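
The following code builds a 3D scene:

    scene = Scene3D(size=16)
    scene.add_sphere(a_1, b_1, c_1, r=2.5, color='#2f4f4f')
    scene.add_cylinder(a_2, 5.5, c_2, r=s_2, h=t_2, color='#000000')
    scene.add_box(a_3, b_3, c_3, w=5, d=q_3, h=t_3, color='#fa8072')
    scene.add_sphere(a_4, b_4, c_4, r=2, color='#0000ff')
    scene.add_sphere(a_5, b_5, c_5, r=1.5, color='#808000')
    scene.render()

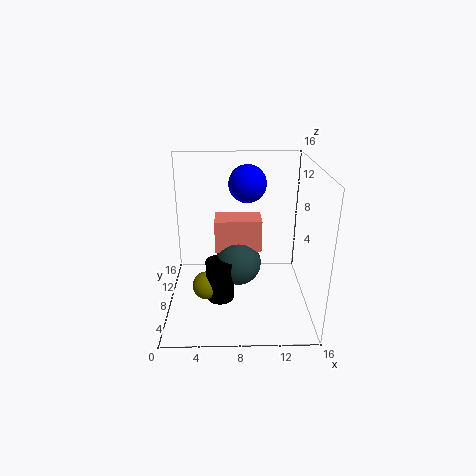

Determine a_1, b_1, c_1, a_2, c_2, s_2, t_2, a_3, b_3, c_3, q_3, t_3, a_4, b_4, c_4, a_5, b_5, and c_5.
a_1 = 8; b_1 = 7; c_1 = 5.5; a_2 = 6; c_2 = 2; s_2 = 1.5; t_2 = 4.5; a_3 = 5.5; b_3 = 6.5; c_3 = 7; q_3 = 3; t_3 = 3.5; a_4 = 9; b_4 = 8.5; c_4 = 14; a_5 = 4.5; b_5 = 5.5; c_5 = 3.5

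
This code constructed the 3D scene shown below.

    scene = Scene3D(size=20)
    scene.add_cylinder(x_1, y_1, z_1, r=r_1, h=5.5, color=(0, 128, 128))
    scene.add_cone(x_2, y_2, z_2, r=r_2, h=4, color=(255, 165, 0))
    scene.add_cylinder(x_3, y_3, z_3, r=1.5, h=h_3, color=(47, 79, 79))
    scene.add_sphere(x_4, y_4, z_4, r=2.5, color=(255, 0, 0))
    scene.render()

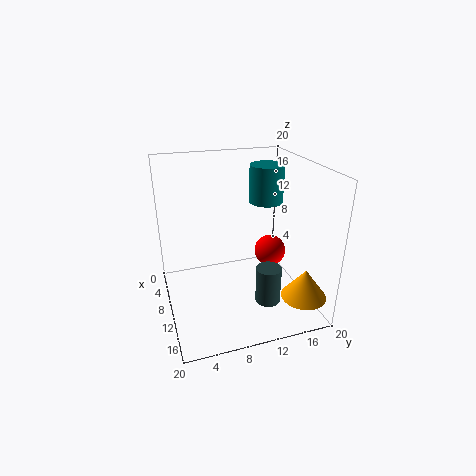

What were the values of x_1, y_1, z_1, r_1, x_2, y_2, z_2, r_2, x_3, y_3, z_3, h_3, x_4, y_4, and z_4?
x_1 = 6.5
y_1 = 15.5
z_1 = 13.5
r_1 = 2.5
x_2 = 17
y_2 = 17
z_2 = 3.5
r_2 = 3
x_3 = 18.5
y_3 = 11
z_3 = 5.5
h_3 = 4.5
x_4 = 5.5
y_4 = 17
z_4 = 4.5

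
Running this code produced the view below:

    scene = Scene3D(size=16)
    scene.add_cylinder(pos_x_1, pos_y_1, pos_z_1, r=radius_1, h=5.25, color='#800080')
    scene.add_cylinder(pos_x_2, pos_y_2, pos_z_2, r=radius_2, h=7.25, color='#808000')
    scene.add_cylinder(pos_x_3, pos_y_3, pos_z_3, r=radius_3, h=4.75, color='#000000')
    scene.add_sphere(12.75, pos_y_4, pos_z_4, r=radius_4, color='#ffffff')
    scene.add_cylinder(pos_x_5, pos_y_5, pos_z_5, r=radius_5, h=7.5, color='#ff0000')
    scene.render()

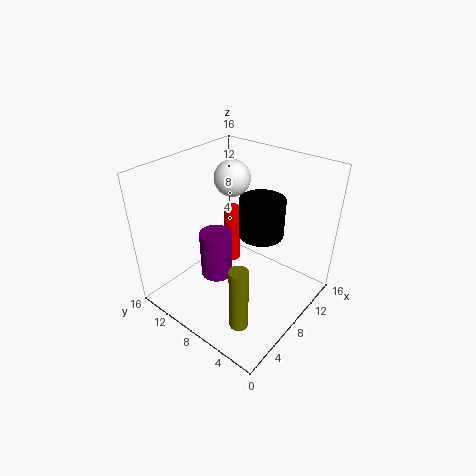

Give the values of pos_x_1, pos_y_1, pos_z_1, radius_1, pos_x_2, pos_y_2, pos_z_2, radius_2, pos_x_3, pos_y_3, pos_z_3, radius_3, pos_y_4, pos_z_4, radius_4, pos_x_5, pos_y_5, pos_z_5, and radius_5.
pos_x_1 = 5.75
pos_y_1 = 9.25
pos_z_1 = 4
radius_1 = 1.75
pos_x_2 = 3.5
pos_y_2 = 4.25
pos_z_2 = 0.75
radius_2 = 1
pos_x_3 = 12.5
pos_y_3 = 8
pos_z_3 = 6.25
radius_3 = 2.75
pos_y_4 = 12.75
pos_z_4 = 12.25
radius_4 = 2.25
pos_x_5 = 11.75
pos_y_5 = 12
pos_z_5 = 1.5
radius_5 = 1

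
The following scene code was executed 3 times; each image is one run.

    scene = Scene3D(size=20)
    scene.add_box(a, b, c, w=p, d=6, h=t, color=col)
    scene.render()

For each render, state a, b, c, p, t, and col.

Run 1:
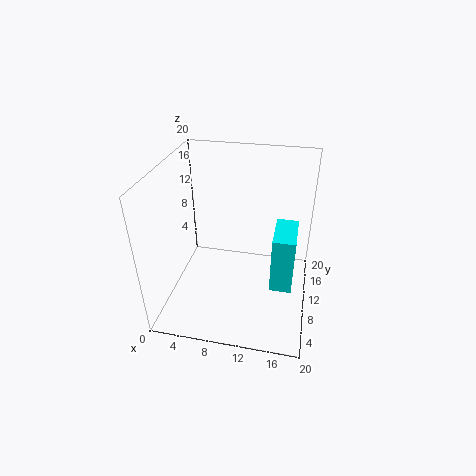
a = 15, b = 7, c = 4, p = 3, t = 8, col = 'cyan'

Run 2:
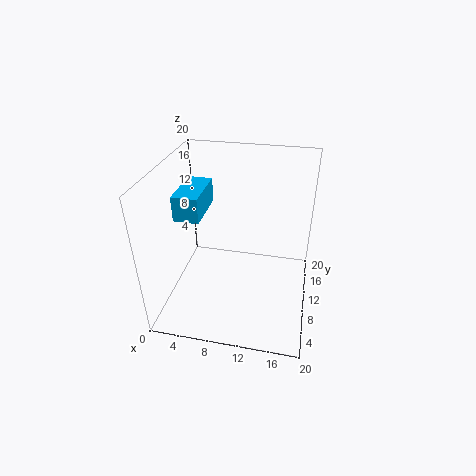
a = 4, b = 3, c = 16, p = 3, t = 3, col = 'deepskyblue'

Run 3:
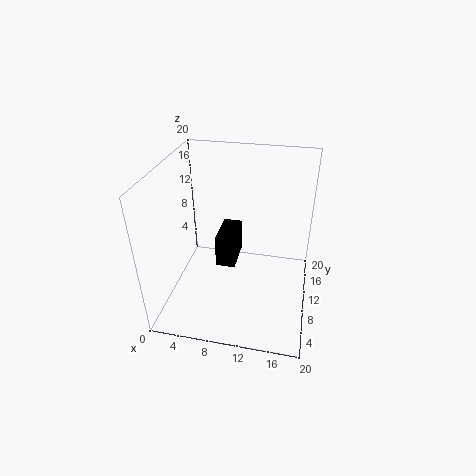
a = 6, b = 12, c = 3, p = 3, t = 5, col = 'black'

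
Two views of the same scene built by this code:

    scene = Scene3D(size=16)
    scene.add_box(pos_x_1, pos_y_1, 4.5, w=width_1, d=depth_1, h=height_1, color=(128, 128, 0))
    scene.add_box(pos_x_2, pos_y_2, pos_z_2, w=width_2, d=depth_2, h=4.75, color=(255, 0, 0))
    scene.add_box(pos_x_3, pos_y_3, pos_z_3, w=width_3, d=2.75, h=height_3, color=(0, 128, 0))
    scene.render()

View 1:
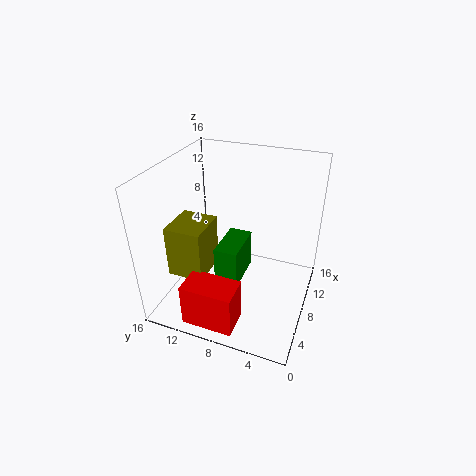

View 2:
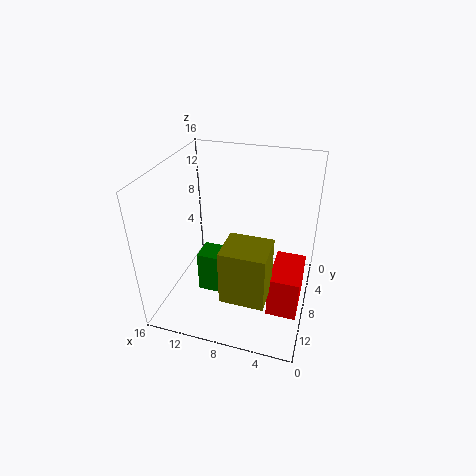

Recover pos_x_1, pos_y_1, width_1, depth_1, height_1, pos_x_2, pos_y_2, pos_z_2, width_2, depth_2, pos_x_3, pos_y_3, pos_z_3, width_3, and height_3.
pos_x_1 = 3.5; pos_y_1 = 10.5; width_1 = 4.5; depth_1 = 4; height_1 = 5.75; pos_x_2 = 0.5; pos_y_2 = 6; pos_z_2 = 1; width_2 = 3.25; depth_2 = 5.5; pos_x_3 = 6.75; pos_y_3 = 7.75; pos_z_3 = 1.75; width_3 = 5.25; height_3 = 4.75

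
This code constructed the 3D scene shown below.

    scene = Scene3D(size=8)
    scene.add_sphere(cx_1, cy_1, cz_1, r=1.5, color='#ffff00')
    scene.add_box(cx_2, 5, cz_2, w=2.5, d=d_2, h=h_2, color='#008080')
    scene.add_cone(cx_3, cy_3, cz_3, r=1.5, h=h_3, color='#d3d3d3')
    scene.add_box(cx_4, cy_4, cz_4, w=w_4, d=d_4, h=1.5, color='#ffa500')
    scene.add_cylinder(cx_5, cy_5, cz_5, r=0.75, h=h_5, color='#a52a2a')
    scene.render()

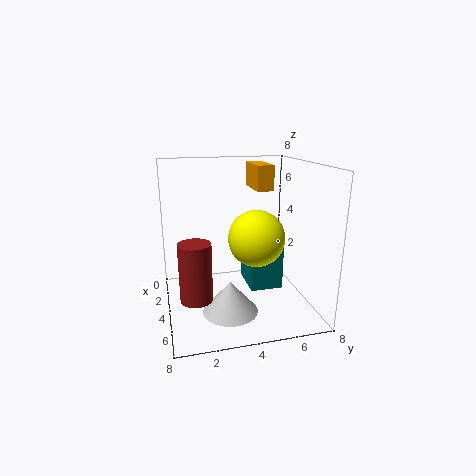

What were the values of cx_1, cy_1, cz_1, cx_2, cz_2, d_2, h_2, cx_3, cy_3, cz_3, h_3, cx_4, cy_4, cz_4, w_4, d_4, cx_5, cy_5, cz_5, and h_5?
cx_1 = 5, cy_1 = 4.75, cz_1 = 4.25, cx_2 = 1, cz_2 = 0.25, d_2 = 2, h_2 = 3, cx_3 = 5.25, cy_3 = 3.25, cz_3 = 0.25, h_3 = 1.75, cx_4 = 0.25, cy_4 = 5.5, cz_4 = 6.25, w_4 = 2.5, d_4 = 1, cx_5 = 7, cy_5 = 1.25, cz_5 = 2.25, h_5 = 2.75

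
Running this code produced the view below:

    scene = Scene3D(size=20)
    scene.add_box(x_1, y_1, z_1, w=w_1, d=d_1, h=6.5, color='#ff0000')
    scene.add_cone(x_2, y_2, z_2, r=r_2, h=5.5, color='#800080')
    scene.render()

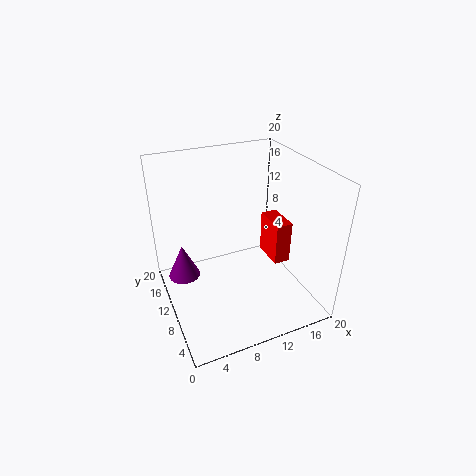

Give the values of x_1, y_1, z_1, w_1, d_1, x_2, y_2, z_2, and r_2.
x_1 = 16; y_1 = 9.5; z_1 = 4; w_1 = 2.5; d_1 = 5; x_2 = 3.5; y_2 = 17; z_2 = 0.5; r_2 = 2.5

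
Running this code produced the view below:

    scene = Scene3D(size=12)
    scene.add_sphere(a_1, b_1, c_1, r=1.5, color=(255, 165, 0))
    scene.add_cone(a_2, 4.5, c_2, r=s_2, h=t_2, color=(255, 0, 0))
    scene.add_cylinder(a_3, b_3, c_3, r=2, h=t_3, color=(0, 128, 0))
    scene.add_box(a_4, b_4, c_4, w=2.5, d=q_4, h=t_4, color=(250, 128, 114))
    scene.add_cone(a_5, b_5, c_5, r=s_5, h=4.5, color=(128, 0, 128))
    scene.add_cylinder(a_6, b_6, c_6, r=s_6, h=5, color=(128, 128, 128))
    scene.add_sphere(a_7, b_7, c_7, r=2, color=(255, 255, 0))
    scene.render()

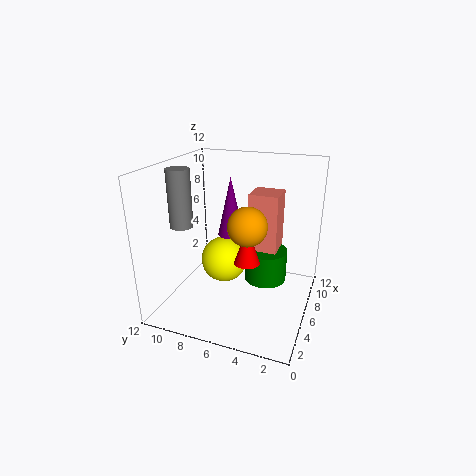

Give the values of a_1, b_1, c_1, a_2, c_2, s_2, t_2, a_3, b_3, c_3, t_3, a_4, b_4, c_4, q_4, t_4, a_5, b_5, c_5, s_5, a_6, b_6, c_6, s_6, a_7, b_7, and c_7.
a_1 = 4
b_1 = 4.5
c_1 = 8
a_2 = 4
c_2 = 5
s_2 = 1
t_2 = 3
a_3 = 9.5
b_3 = 4.5
c_3 = 0.5
t_3 = 3
a_4 = 7
b_4 = 3
c_4 = 4.5
q_4 = 2.5
t_4 = 5
a_5 = 4.5
b_5 = 6
c_5 = 7
s_5 = 1
a_6 = 5.5
b_6 = 11
c_6 = 6.5
s_6 = 1
a_7 = 6.5
b_7 = 7.5
c_7 = 3.5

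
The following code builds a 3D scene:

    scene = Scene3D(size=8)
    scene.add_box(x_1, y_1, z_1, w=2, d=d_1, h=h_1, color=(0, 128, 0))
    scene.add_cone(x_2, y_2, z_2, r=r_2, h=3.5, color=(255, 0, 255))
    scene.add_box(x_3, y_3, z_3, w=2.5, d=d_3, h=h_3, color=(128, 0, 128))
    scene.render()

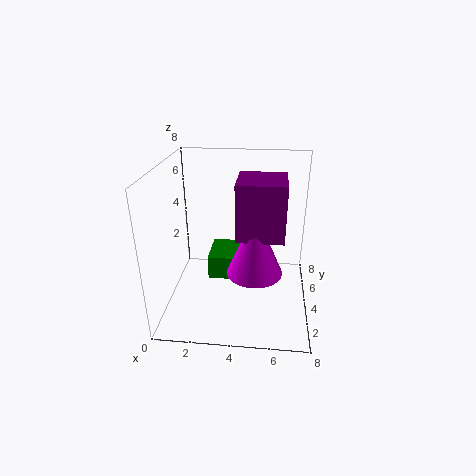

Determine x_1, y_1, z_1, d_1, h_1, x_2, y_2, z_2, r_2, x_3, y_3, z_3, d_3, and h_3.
x_1 = 2
y_1 = 5
z_1 = 0.5
d_1 = 2.5
h_1 = 1.5
x_2 = 5
y_2 = 3
z_2 = 2.5
r_2 = 1.5
x_3 = 4
y_3 = 2.5
z_3 = 4.5
d_3 = 2.5
h_3 = 3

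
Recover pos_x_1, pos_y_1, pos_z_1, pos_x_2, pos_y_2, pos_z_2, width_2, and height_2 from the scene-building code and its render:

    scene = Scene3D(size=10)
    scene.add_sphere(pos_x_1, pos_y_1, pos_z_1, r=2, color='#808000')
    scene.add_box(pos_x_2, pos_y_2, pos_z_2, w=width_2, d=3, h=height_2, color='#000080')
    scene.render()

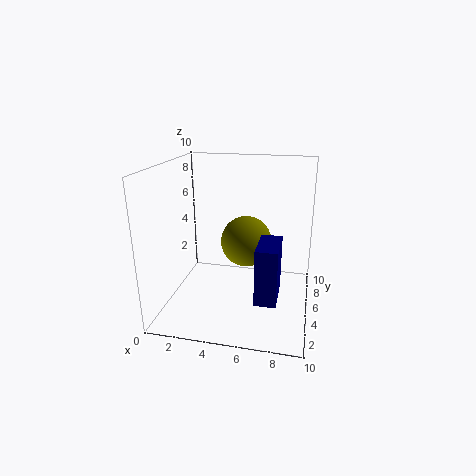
pos_x_1 = 5; pos_y_1 = 8; pos_z_1 = 3.5; pos_x_2 = 6.5; pos_y_2 = 3; pos_z_2 = 1; width_2 = 1.5; height_2 = 4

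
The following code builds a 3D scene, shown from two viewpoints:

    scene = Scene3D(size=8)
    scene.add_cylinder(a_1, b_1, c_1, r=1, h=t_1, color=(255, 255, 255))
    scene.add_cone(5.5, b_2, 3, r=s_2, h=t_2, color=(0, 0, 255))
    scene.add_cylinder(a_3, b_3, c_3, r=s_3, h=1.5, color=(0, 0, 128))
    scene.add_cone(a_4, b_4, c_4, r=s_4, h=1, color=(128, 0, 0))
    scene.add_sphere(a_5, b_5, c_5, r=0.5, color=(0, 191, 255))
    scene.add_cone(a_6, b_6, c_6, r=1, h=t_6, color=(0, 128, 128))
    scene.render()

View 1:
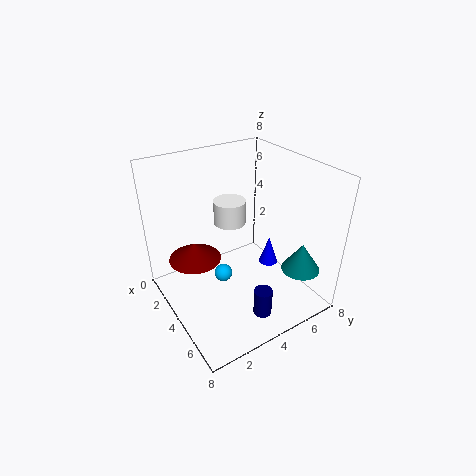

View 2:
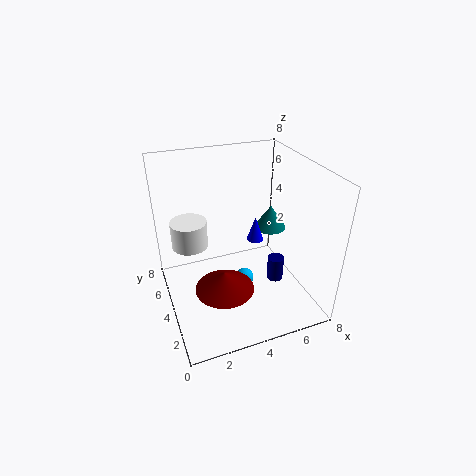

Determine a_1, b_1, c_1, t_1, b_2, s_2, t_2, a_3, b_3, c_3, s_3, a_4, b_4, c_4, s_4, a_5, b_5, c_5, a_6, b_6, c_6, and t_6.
a_1 = 1.5, b_1 = 5, c_1 = 3.5, t_1 = 1.5, b_2 = 5, s_2 = 0.5, t_2 = 1.5, a_3 = 6.5, b_3 = 4, c_3 = 0.5, s_3 = 0.5, a_4 = 2.5, b_4 = 2, c_4 = 2.5, s_4 = 1.5, a_5 = 4, b_5 = 3, c_5 = 2, a_6 = 7, b_6 = 6, c_6 = 3, t_6 = 1.5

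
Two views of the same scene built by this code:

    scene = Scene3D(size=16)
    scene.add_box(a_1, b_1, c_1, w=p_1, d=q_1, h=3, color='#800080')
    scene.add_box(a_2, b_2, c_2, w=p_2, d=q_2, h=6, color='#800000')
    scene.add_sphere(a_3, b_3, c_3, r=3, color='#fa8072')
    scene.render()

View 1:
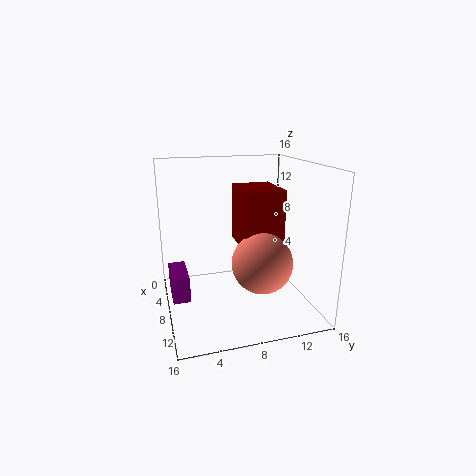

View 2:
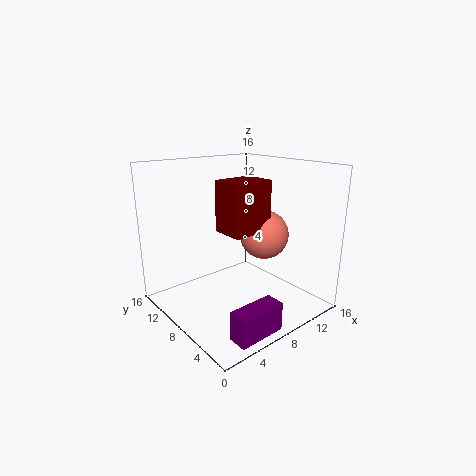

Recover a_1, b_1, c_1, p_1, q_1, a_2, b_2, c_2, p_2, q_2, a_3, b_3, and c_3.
a_1 = 2.5; b_1 = 0.5; c_1 = 0.5; p_1 = 5; q_1 = 2; a_2 = 7.5; b_2 = 7.5; c_2 = 8; p_2 = 5; q_2 = 4; a_3 = 13; b_3 = 9; c_3 = 7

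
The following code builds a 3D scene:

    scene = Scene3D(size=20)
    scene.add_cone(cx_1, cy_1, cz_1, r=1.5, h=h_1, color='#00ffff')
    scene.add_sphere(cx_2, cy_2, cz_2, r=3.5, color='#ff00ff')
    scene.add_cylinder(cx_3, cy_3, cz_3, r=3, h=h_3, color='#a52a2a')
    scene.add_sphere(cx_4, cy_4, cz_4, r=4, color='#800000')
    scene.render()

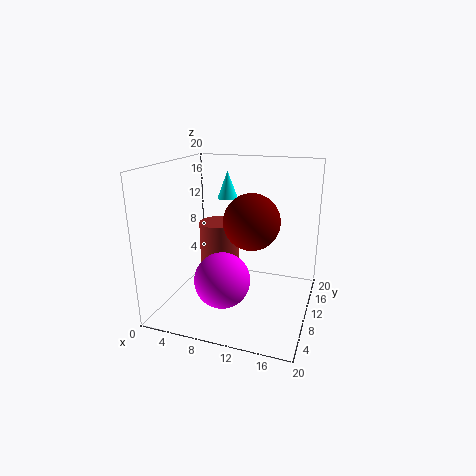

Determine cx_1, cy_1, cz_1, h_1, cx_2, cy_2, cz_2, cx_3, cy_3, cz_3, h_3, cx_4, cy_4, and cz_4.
cx_1 = 7
cy_1 = 14
cz_1 = 14.5
h_1 = 4
cx_2 = 10
cy_2 = 4
cz_2 = 6.5
cx_3 = 6
cy_3 = 13
cz_3 = 2
h_3 = 9
cx_4 = 11.5
cy_4 = 11.5
cz_4 = 12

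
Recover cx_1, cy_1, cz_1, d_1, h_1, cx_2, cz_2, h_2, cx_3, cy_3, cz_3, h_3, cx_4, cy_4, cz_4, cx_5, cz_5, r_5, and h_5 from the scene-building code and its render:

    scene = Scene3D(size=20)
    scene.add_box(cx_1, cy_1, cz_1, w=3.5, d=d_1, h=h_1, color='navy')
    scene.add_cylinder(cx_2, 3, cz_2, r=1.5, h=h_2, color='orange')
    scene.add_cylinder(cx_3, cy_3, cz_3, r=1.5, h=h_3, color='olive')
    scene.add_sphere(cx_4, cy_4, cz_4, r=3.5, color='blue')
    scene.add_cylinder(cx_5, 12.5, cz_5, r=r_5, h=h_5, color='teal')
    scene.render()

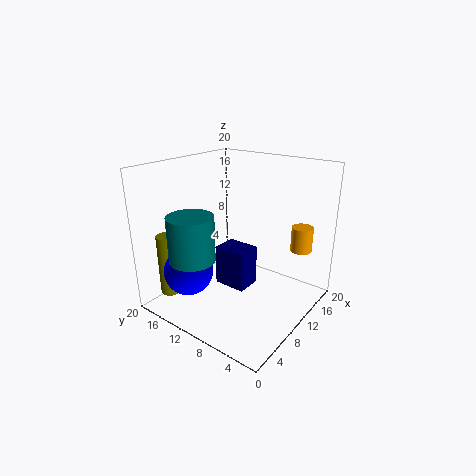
cx_1 = 7.5
cy_1 = 7.5
cz_1 = 3.5
d_1 = 4.5
h_1 = 5.5
cx_2 = 15.5
cz_2 = 8
h_2 = 3.5
cx_3 = 4.5
cy_3 = 18.5
cz_3 = 1
h_3 = 9
cx_4 = 5.5
cy_4 = 15.5
cz_4 = 5
cx_5 = 3.5
cz_5 = 8.5
r_5 = 3
h_5 = 6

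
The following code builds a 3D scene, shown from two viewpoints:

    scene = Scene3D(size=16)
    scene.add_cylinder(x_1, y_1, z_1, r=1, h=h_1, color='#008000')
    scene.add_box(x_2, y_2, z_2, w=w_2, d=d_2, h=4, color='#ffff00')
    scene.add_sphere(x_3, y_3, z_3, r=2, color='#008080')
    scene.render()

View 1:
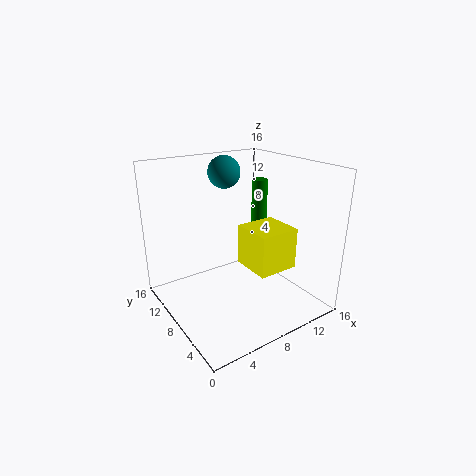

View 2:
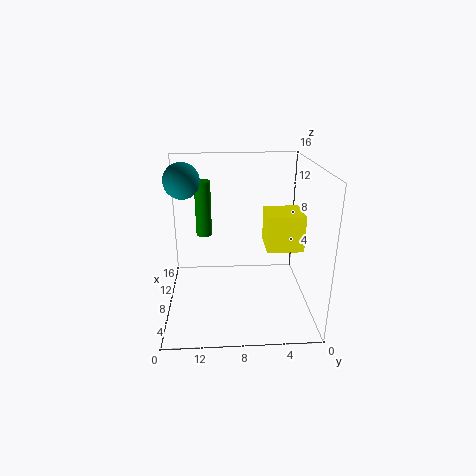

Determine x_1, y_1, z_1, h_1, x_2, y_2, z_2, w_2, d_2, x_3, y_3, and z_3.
x_1 = 14, y_1 = 12, z_1 = 6, h_1 = 7, x_2 = 6, y_2 = 1, z_2 = 7, w_2 = 4, d_2 = 4, x_3 = 10, y_3 = 14, z_3 = 14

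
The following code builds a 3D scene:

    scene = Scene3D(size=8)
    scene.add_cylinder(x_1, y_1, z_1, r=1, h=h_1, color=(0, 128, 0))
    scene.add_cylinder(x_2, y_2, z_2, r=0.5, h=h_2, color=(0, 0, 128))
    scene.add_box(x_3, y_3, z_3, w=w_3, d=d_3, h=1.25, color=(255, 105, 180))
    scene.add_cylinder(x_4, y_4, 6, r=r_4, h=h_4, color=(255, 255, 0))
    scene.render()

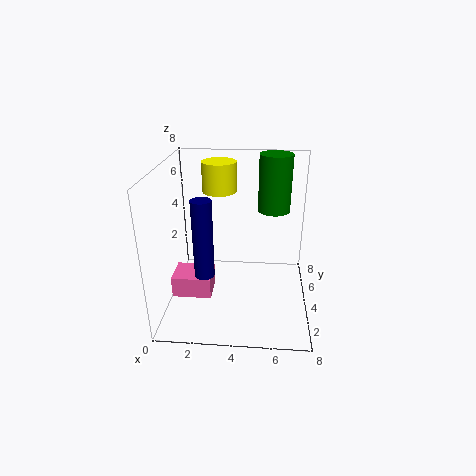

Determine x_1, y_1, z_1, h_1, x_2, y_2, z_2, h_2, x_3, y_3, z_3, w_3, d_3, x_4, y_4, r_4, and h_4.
x_1 = 6
y_1 = 7
z_1 = 4.5
h_1 = 3.5
x_2 = 2.5
y_2 = 1.75
z_2 = 3
h_2 = 4
x_3 = 0.25
y_3 = 3
z_3 = 0.5
w_3 = 2.25
d_3 = 1.75
x_4 = 2.75
y_4 = 6
r_4 = 1
h_4 = 1.75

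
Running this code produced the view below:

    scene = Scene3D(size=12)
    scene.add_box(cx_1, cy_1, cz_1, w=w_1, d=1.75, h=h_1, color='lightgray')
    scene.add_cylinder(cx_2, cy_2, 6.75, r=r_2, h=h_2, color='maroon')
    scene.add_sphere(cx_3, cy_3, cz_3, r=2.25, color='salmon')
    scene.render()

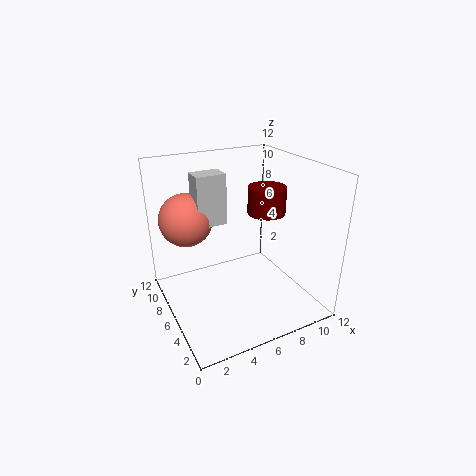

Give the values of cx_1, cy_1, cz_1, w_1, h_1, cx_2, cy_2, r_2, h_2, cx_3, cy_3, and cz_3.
cx_1 = 3; cy_1 = 7; cz_1 = 7; w_1 = 2.5; h_1 = 4.25; cx_2 = 10; cy_2 = 8; r_2 = 1.75; h_2 = 2.5; cx_3 = 2.5; cy_3 = 8.75; cz_3 = 7.25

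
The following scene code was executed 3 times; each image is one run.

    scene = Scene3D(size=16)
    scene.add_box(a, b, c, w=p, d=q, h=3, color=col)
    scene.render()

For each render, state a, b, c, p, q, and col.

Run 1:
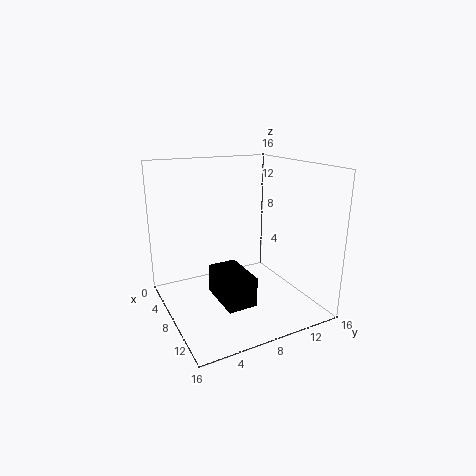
a = 9; b = 4; c = 3; p = 5; q = 3; col = 'black'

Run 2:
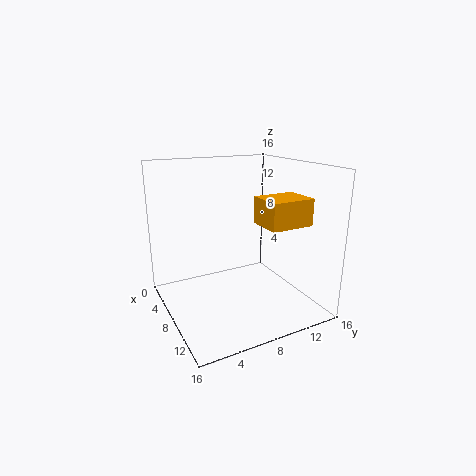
a = 8; b = 10; c = 9.5; p = 4; q = 5; col = 'orange'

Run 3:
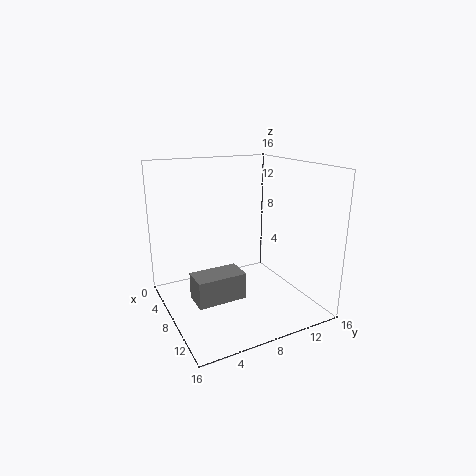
a = 7; b = 2.5; c = 1.5; p = 3; q = 5.5; col = 'gray'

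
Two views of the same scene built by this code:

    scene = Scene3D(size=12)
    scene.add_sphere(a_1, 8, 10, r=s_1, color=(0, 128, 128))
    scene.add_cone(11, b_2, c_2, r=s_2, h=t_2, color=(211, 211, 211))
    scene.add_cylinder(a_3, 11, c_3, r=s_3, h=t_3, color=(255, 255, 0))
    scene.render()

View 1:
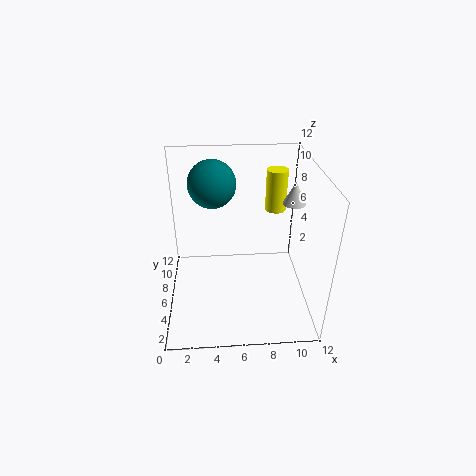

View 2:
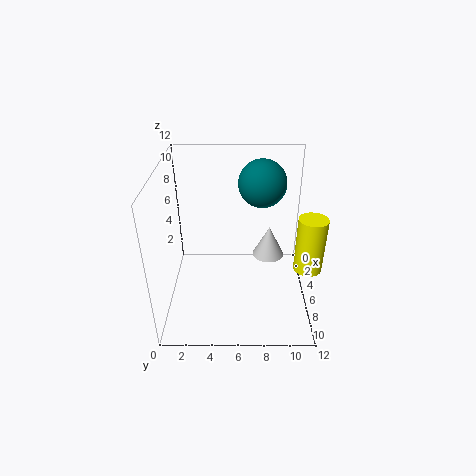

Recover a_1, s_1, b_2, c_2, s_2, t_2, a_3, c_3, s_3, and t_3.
a_1 = 4; s_1 = 2; b_2 = 8; c_2 = 8; s_2 = 1; t_2 = 2; a_3 = 10; c_3 = 6; s_3 = 1; t_3 = 4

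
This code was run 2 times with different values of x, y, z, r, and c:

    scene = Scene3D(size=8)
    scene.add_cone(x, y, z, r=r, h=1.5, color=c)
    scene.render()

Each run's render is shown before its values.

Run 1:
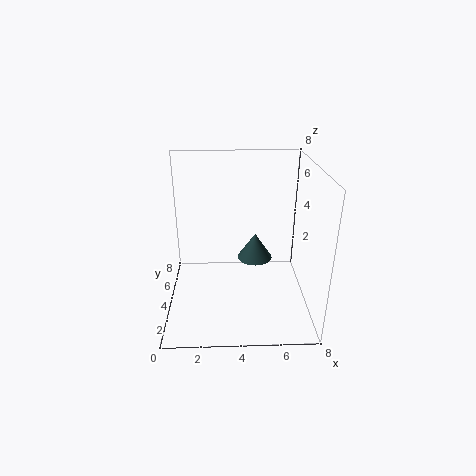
x = 5; y = 4.5; z = 2.5; r = 1; c = 'darkslategray'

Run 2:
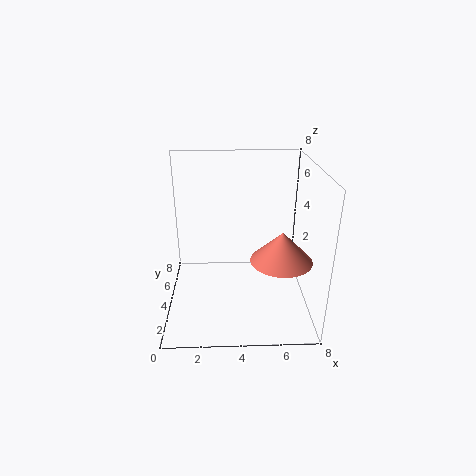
x = 6; y = 1.5; z = 4; r = 1.5; c = 'salmon'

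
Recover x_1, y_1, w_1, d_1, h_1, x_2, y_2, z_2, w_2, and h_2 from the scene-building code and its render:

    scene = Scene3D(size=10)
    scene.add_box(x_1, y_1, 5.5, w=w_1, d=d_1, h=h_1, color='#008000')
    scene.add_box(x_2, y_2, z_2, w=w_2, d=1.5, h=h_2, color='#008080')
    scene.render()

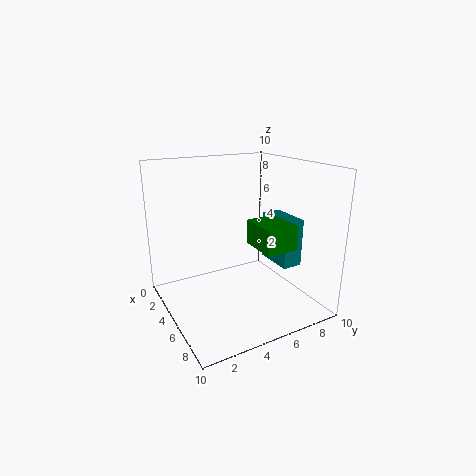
x_1 = 7
y_1 = 4.5
w_1 = 2.5
d_1 = 2
h_1 = 1.5
x_2 = 3.5
y_2 = 8
z_2 = 2.5
w_2 = 3
h_2 = 3.5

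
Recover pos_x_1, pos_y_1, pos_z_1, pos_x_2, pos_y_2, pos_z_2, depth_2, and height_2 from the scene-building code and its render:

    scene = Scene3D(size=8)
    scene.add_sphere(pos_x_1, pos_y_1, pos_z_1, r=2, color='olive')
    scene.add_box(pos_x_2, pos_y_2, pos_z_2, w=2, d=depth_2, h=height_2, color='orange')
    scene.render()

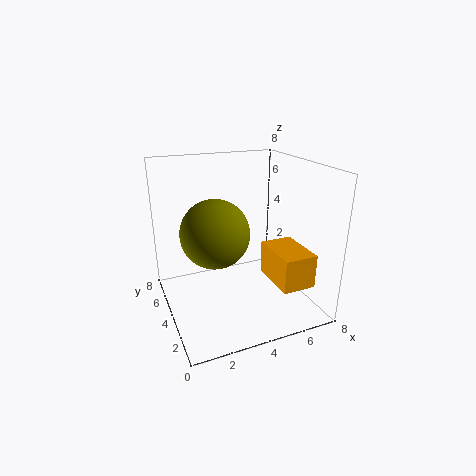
pos_x_1 = 3; pos_y_1 = 5; pos_z_1 = 4; pos_x_2 = 6; pos_y_2 = 2; pos_z_2 = 1; depth_2 = 3; height_2 = 2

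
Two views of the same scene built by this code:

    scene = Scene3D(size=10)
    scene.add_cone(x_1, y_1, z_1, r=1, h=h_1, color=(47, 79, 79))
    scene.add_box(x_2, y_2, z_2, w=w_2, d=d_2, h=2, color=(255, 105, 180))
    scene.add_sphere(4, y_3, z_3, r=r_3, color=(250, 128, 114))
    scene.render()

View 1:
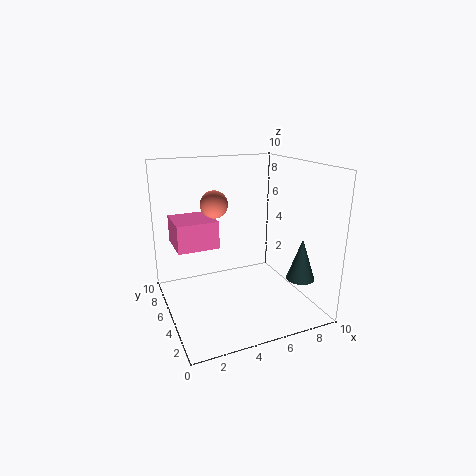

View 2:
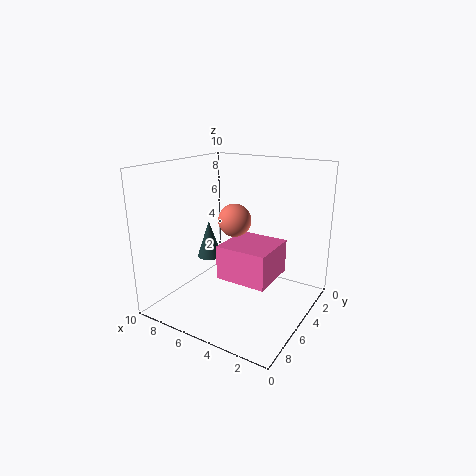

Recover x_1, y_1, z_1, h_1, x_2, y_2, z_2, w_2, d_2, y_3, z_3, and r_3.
x_1 = 9, y_1 = 3, z_1 = 2, h_1 = 3, x_2 = 1, y_2 = 6, z_2 = 4, w_2 = 3, d_2 = 3, y_3 = 7, z_3 = 7, r_3 = 1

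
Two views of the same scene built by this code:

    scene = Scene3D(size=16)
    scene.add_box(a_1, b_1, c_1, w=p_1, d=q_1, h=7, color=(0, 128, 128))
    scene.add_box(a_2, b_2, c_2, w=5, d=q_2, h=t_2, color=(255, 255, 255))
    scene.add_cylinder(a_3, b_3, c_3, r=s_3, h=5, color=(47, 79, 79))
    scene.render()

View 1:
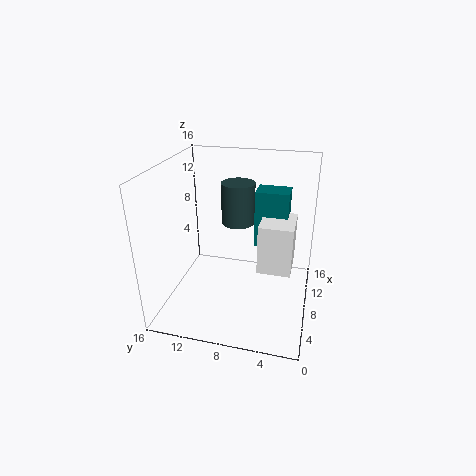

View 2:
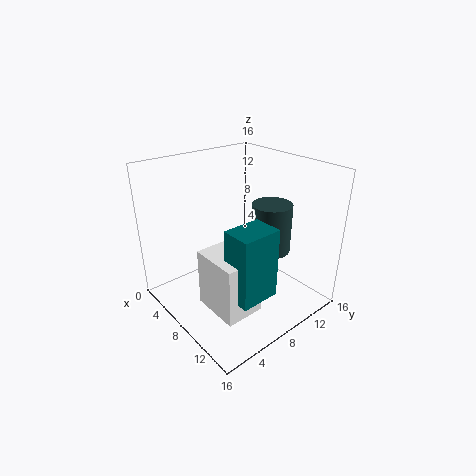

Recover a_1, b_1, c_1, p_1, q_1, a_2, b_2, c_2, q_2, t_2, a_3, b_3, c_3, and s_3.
a_1 = 12; b_1 = 3; c_1 = 5; p_1 = 3; q_1 = 4; a_2 = 9; b_2 = 2; c_2 = 3; q_2 = 4; t_2 = 6; a_3 = 12; b_3 = 9; c_3 = 8; s_3 = 2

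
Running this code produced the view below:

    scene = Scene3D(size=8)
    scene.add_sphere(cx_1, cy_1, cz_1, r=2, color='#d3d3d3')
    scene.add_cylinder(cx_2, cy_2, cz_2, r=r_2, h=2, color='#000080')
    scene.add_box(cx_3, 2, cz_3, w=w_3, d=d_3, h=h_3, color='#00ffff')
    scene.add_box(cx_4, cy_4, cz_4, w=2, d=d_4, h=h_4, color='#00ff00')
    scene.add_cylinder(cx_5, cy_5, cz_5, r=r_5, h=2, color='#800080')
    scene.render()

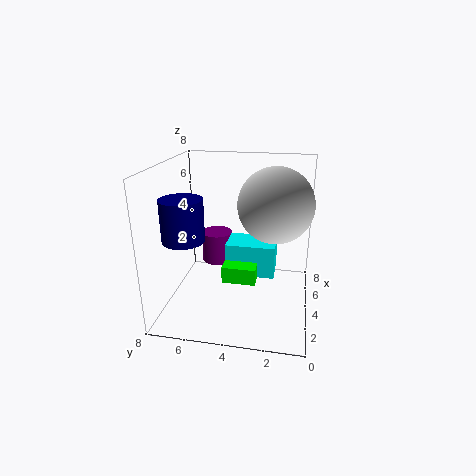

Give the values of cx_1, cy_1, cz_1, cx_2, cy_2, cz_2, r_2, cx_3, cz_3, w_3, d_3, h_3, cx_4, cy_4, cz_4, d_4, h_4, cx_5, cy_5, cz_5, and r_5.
cx_1 = 4
cy_1 = 2
cz_1 = 6
cx_2 = 1
cy_2 = 6
cz_2 = 5
r_2 = 1
cx_3 = 5
cz_3 = 1
w_3 = 2
d_3 = 3
h_3 = 2
cx_4 = 4
cy_4 = 3
cz_4 = 1
d_4 = 2
h_4 = 1
cx_5 = 7
cy_5 = 6
cz_5 = 1
r_5 = 1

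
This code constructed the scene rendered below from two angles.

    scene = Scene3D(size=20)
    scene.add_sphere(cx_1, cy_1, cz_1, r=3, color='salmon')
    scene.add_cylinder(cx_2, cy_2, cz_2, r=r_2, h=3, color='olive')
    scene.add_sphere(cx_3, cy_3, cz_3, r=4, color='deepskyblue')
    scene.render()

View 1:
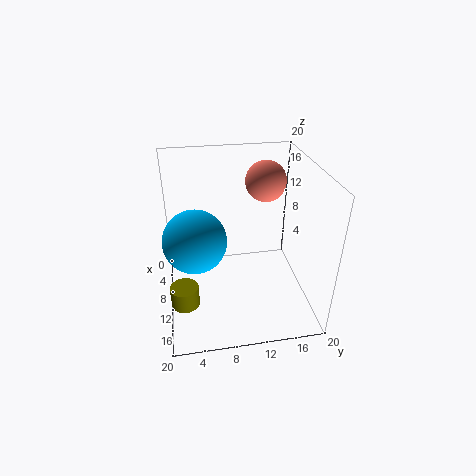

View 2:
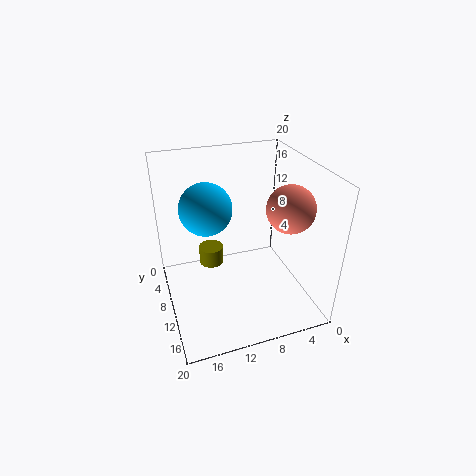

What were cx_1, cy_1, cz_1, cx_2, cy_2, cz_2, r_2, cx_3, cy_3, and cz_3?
cx_1 = 5
cy_1 = 15
cz_1 = 16
cx_2 = 12
cy_2 = 2
cz_2 = 1
r_2 = 2
cx_3 = 13
cy_3 = 4
cz_3 = 12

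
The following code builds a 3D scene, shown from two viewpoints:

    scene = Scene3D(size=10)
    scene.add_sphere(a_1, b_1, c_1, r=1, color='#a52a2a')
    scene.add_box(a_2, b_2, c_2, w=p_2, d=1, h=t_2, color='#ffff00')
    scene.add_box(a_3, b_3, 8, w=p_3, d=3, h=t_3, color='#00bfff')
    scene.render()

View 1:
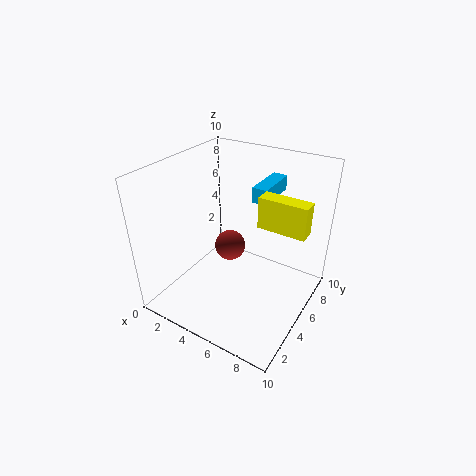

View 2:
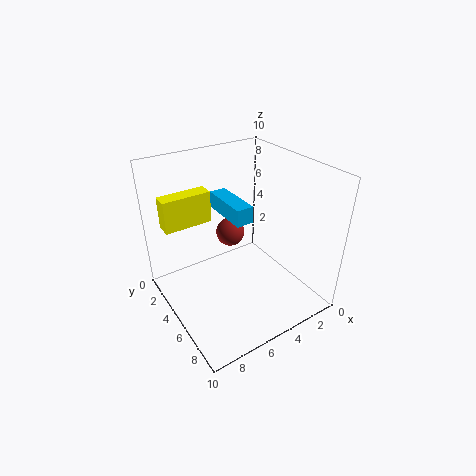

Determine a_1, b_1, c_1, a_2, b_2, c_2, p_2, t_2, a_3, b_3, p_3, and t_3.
a_1 = 5
b_1 = 4
c_1 = 5
a_2 = 7
b_2 = 4
c_2 = 7
p_2 = 3
t_2 = 2
a_3 = 6
b_3 = 5
p_3 = 1
t_3 = 1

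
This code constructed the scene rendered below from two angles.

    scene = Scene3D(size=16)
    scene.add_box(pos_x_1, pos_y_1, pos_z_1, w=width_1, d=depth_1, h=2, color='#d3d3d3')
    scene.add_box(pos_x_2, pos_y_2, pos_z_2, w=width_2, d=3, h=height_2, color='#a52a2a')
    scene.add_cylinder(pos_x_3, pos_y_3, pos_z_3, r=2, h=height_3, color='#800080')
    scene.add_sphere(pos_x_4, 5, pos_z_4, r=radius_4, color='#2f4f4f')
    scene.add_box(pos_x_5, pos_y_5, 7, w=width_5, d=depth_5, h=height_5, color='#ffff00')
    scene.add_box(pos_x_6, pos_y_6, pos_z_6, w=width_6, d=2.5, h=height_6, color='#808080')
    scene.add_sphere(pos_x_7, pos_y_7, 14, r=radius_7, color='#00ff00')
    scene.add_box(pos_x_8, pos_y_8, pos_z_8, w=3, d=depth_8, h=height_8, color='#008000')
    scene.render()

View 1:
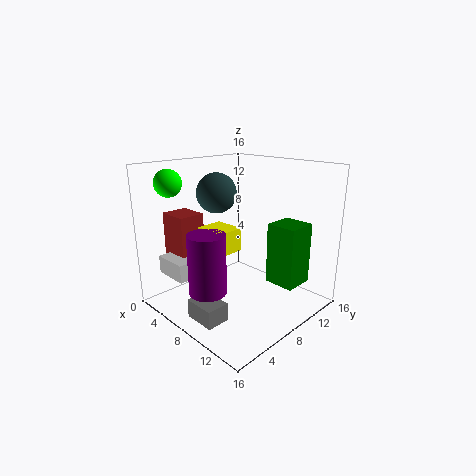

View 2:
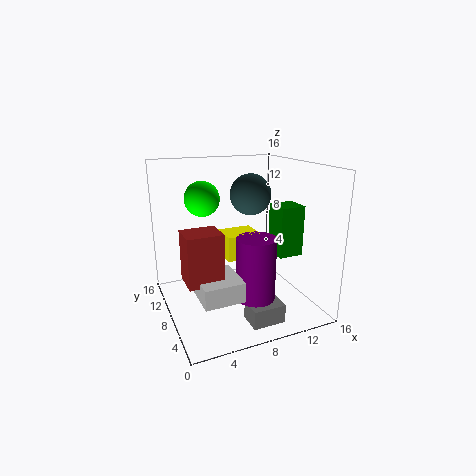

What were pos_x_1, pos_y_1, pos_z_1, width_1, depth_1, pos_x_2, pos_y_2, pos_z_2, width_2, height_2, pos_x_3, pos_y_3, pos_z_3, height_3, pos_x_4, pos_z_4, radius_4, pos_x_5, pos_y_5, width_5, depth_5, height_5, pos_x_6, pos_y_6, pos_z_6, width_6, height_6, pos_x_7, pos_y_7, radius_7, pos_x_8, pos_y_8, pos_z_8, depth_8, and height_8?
pos_x_1 = 2; pos_y_1 = 1.5; pos_z_1 = 4; width_1 = 4; depth_1 = 4.5; pos_x_2 = 1; pos_y_2 = 3; pos_z_2 = 5.5; width_2 = 3.5; height_2 = 5; pos_x_3 = 8; pos_y_3 = 3.5; pos_z_3 = 3; height_3 = 6.5; pos_x_4 = 8; pos_z_4 = 13.5; radius_4 = 2; pos_x_5 = 5.5; pos_y_5 = 4.5; width_5 = 3.5; depth_5 = 3; height_5 = 2.5; pos_x_6 = 7; pos_y_6 = 1.5; pos_z_6 = 0.5; width_6 = 3.5; height_6 = 2; pos_x_7 = 2.5; pos_y_7 = 3; radius_7 = 1.5; pos_x_8 = 13; pos_y_8 = 7; pos_z_8 = 5; depth_8 = 3; height_8 = 6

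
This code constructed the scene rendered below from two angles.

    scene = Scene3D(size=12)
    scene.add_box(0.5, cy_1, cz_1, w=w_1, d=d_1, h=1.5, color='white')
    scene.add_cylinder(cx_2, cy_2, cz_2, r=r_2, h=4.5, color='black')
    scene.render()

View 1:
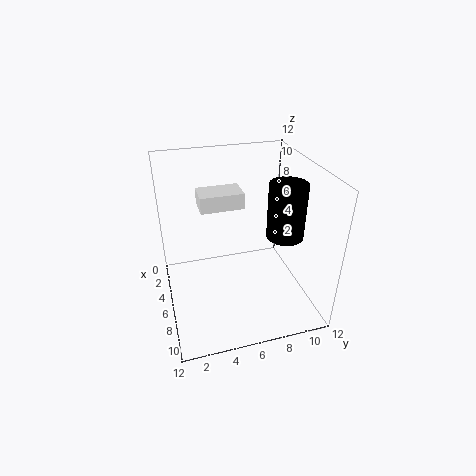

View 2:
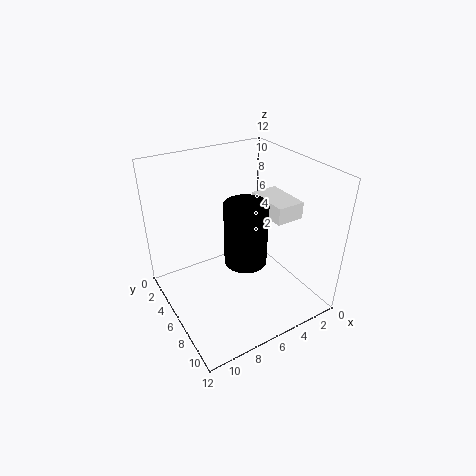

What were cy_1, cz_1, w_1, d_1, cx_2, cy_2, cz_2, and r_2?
cy_1 = 3.5
cz_1 = 7
w_1 = 2.5
d_1 = 4
cx_2 = 7.5
cy_2 = 9.5
cz_2 = 6.5
r_2 = 1.5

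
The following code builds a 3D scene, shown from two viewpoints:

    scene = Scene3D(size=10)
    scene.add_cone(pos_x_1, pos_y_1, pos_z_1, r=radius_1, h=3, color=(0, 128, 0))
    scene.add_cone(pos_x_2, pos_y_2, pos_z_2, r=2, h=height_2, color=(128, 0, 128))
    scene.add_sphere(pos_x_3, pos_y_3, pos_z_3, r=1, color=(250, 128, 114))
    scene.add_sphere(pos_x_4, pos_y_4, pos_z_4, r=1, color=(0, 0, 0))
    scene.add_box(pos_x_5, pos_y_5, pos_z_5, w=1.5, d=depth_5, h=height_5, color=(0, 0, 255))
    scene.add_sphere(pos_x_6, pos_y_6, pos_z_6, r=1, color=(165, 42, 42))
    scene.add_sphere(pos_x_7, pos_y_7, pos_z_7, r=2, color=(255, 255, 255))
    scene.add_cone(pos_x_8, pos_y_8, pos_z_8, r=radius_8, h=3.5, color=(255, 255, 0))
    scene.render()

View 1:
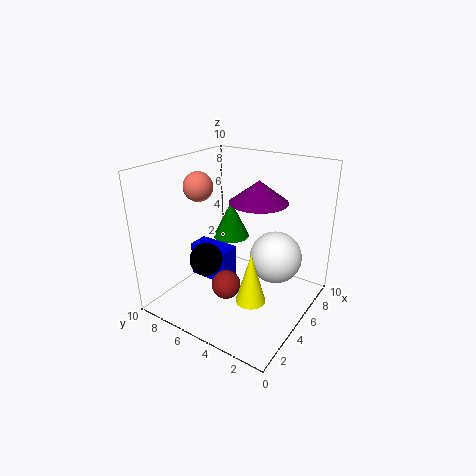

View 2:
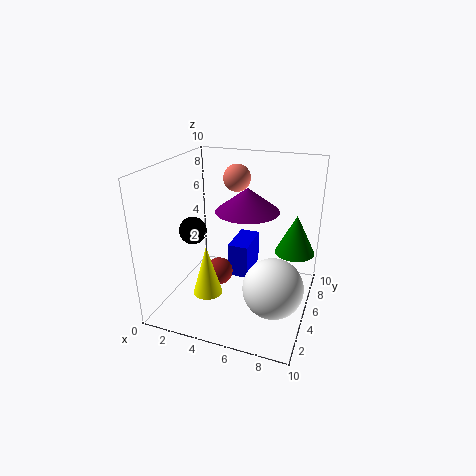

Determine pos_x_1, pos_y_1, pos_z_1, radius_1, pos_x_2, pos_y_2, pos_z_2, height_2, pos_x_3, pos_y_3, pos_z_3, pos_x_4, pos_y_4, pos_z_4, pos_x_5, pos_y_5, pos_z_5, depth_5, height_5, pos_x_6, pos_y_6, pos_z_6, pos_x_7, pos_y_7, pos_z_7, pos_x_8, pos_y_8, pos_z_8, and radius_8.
pos_x_1 = 8.5
pos_y_1 = 8
pos_z_1 = 3
radius_1 = 1.5
pos_x_2 = 6
pos_y_2 = 4
pos_z_2 = 7.5
height_2 = 1.5
pos_x_3 = 4
pos_y_3 = 7.5
pos_z_3 = 8.5
pos_x_4 = 1.5
pos_y_4 = 5
pos_z_4 = 5
pos_x_5 = 4
pos_y_5 = 5.5
pos_z_5 = 1.5
depth_5 = 3
height_5 = 2.5
pos_x_6 = 3.5
pos_y_6 = 5
pos_z_6 = 2
pos_x_7 = 8
pos_y_7 = 3.5
pos_z_7 = 2.5
pos_x_8 = 3.5
pos_y_8 = 3
pos_z_8 = 1.5
radius_8 = 1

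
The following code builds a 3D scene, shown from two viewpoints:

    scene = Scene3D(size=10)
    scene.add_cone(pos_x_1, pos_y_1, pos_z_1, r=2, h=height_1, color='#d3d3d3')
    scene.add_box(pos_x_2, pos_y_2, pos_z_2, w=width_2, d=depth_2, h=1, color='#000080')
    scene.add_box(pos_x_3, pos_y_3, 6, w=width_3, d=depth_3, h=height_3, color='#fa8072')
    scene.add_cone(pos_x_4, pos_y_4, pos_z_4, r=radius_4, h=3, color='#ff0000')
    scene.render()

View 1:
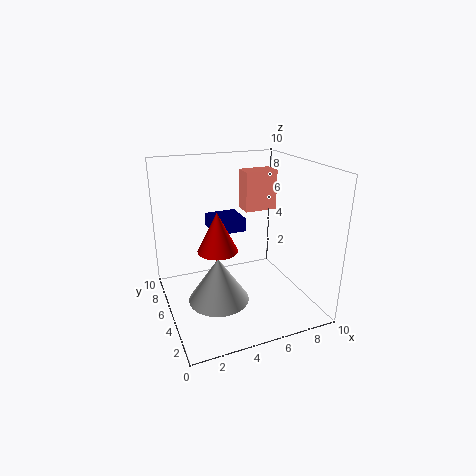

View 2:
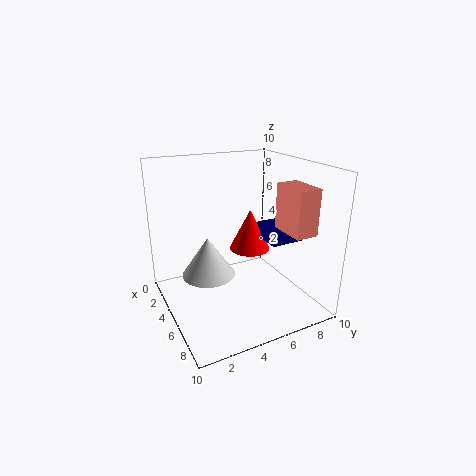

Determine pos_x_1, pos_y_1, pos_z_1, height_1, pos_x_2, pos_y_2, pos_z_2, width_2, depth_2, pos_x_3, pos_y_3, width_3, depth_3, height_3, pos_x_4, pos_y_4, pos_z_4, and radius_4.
pos_x_1 = 3
pos_y_1 = 3.5
pos_z_1 = 1.5
height_1 = 3
pos_x_2 = 4
pos_y_2 = 7
pos_z_2 = 4.5
width_2 = 2.5
depth_2 = 2.5
pos_x_3 = 6.5
pos_y_3 = 7
width_3 = 2.5
depth_3 = 1.5
height_3 = 3
pos_x_4 = 4
pos_y_4 = 6.5
pos_z_4 = 3.5
radius_4 = 1.5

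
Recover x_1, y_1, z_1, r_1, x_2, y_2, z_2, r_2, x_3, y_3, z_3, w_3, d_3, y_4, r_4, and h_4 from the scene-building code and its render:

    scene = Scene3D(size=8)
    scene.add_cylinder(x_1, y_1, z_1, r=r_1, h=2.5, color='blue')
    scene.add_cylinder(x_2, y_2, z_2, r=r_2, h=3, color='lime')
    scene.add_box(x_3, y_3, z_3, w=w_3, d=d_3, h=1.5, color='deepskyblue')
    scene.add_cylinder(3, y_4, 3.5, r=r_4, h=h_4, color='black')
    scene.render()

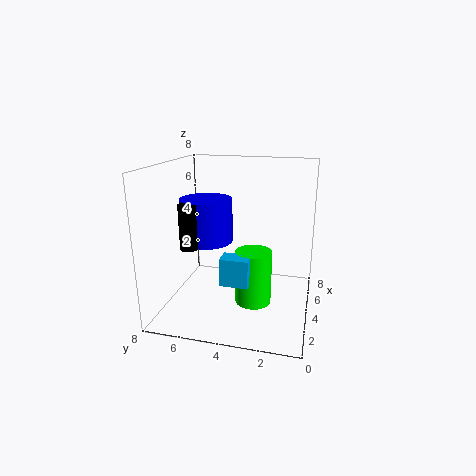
x_1 = 4.5, y_1 = 6, z_1 = 3.5, r_1 = 1.5, x_2 = 3.5, y_2 = 3, z_2 = 0.5, r_2 = 1, x_3 = 2, y_3 = 3, z_3 = 2, w_3 = 1, d_3 = 1.5, y_4 = 6.5, r_4 = 0.5, h_4 = 2.5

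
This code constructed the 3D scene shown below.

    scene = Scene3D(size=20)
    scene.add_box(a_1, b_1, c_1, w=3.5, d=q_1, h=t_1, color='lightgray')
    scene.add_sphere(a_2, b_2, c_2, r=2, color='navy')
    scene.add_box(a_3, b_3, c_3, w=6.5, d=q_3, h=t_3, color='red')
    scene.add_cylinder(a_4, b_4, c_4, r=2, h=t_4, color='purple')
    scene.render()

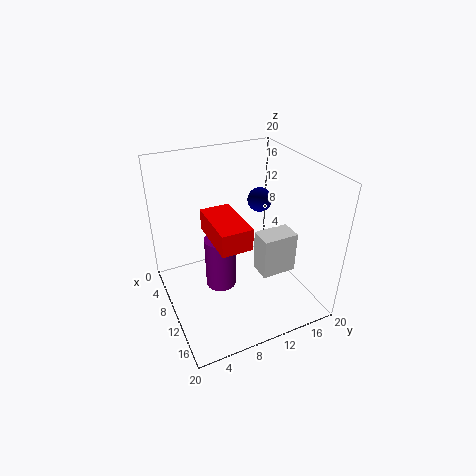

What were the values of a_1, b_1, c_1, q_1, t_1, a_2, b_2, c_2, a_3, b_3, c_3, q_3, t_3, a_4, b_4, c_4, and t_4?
a_1 = 7.5, b_1 = 14, c_1 = 2, q_1 = 5.5, t_1 = 6.5, a_2 = 2.5, b_2 = 17.5, c_2 = 11, a_3 = 12.5, b_3 = 4, c_3 = 14.5, q_3 = 3.5, t_3 = 2.5, a_4 = 12, b_4 = 6.5, c_4 = 5, t_4 = 7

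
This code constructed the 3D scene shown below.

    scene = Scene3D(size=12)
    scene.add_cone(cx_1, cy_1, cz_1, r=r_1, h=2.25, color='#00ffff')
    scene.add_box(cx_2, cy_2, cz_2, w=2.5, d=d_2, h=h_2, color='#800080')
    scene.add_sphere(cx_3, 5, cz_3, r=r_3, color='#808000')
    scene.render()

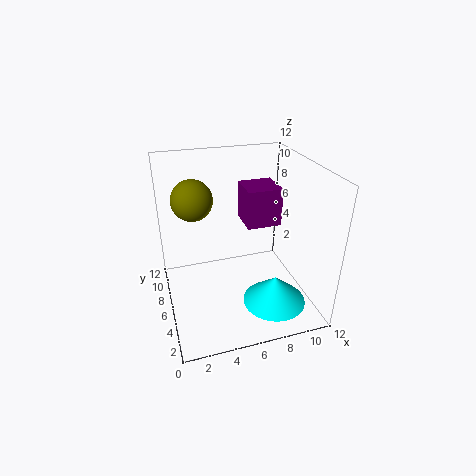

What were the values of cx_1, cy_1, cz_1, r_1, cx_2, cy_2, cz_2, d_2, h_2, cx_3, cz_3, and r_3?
cx_1 = 8, cy_1 = 2.5, cz_1 = 1.75, r_1 = 2.5, cx_2 = 5.75, cy_2 = 2.75, cz_2 = 8.5, d_2 = 2.5, h_2 = 2.75, cx_3 = 2.25, cz_3 = 10.25, r_3 = 1.5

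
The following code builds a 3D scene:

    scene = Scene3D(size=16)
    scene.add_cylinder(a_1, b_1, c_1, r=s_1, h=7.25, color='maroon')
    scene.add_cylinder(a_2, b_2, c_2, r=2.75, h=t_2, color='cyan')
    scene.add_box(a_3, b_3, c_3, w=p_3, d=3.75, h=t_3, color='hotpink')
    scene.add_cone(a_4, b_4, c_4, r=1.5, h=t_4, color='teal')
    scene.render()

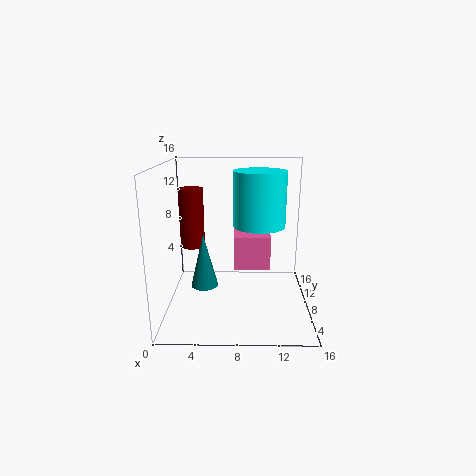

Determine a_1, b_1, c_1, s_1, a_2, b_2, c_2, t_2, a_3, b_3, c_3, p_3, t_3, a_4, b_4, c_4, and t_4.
a_1 = 2.25, b_1 = 12.25, c_1 = 5.5, s_1 = 1.5, a_2 = 10.25, b_2 = 7, c_2 = 9.75, t_2 = 5.75, a_3 = 7.5, b_3 = 8.75, c_3 = 3.75, p_3 = 4.25, t_3 = 4, a_4 = 4.25, b_4 = 7, c_4 = 2.75, t_4 = 6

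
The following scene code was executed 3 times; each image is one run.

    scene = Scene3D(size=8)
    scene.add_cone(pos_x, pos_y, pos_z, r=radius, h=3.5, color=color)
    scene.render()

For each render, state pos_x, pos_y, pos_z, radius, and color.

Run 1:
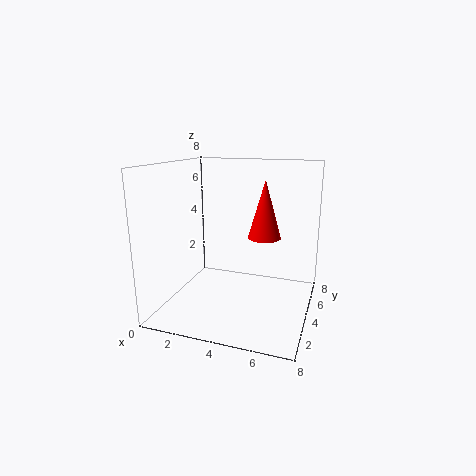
pos_x = 5, pos_y = 6, pos_z = 3.5, radius = 1, color = 'red'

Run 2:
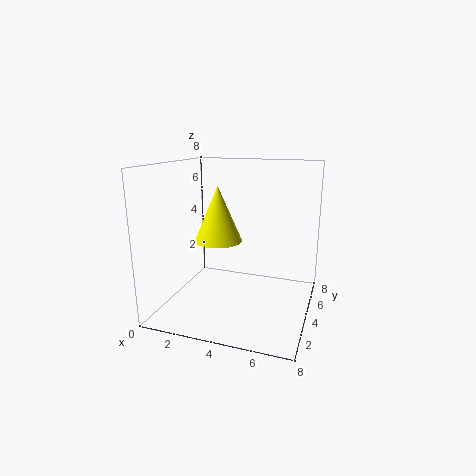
pos_x = 2, pos_y = 6, pos_z = 3, radius = 1.5, color = 'yellow'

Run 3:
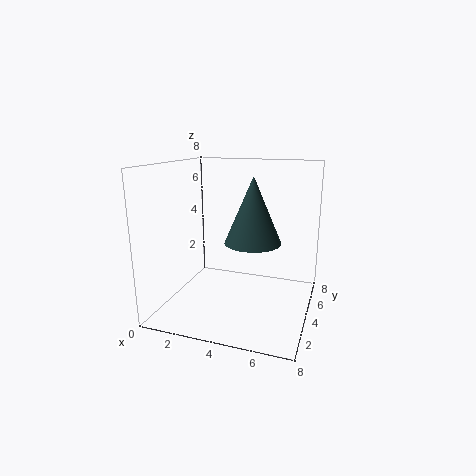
pos_x = 5, pos_y = 3.5, pos_z = 4, radius = 1.5, color = 'darkslategray'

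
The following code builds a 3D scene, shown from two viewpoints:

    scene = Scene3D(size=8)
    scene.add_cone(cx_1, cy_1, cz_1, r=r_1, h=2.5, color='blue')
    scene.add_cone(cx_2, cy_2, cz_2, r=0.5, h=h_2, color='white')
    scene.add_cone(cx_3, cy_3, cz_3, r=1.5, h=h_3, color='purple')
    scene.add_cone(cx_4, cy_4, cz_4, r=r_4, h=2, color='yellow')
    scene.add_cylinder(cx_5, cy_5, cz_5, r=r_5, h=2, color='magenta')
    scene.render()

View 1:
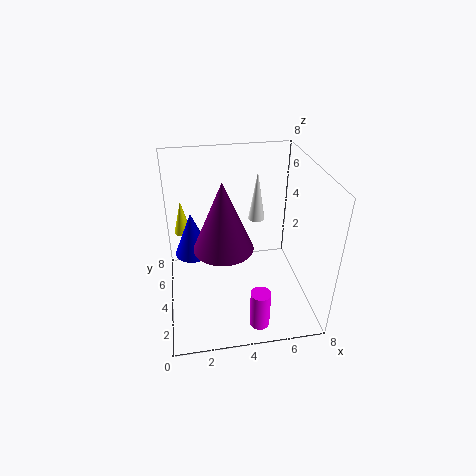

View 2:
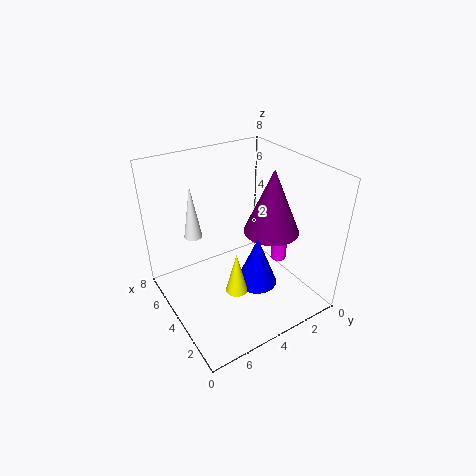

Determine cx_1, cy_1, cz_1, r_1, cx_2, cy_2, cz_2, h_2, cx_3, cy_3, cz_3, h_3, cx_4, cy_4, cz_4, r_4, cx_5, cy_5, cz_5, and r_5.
cx_1 = 1.5, cy_1 = 4.5, cz_1 = 3, r_1 = 1, cx_2 = 5.5, cy_2 = 6, cz_2 = 4, h_2 = 3, cx_3 = 3, cy_3 = 2.5, cz_3 = 4.5, h_3 = 3.5, cx_4 = 1, cy_4 = 6, cz_4 = 3.5, r_4 = 0.5, cx_5 = 4.5, cy_5 = 0.5, cz_5 = 1, r_5 = 0.5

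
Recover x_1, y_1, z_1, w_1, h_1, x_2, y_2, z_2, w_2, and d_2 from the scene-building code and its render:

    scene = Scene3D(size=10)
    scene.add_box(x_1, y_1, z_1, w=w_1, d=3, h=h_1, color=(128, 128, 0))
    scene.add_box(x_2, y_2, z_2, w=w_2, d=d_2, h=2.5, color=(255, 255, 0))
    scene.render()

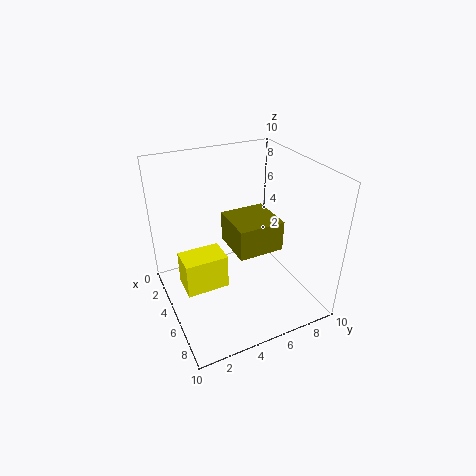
x_1 = 4.5; y_1 = 4; z_1 = 5; w_1 = 3; h_1 = 2; x_2 = 3.5; y_2 = 1; z_2 = 1.5; w_2 = 2; d_2 = 3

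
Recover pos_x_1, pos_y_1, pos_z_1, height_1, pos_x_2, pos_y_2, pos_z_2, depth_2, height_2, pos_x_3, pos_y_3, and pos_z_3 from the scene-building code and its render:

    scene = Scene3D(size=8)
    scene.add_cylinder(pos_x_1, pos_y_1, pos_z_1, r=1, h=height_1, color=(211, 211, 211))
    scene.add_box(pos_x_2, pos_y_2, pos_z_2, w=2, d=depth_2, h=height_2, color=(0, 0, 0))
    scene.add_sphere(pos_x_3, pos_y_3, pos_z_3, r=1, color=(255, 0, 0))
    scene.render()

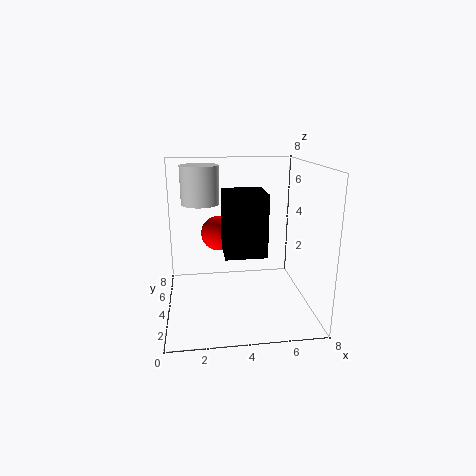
pos_x_1 = 2
pos_y_1 = 4
pos_z_1 = 6
height_1 = 2
pos_x_2 = 3
pos_y_2 = 1
pos_z_2 = 4
depth_2 = 2
height_2 = 3
pos_x_3 = 3
pos_y_3 = 5
pos_z_3 = 4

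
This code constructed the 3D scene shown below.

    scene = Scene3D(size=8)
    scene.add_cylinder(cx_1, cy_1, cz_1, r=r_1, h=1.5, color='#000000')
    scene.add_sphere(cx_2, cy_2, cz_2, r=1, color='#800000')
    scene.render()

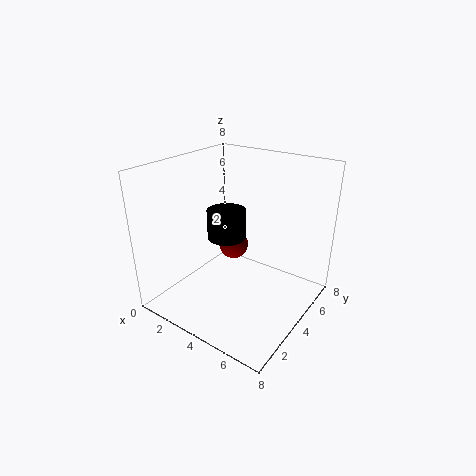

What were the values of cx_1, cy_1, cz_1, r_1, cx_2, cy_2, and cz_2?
cx_1 = 4
cy_1 = 3
cz_1 = 4.5
r_1 = 1
cx_2 = 1.5
cy_2 = 7
cz_2 = 1.5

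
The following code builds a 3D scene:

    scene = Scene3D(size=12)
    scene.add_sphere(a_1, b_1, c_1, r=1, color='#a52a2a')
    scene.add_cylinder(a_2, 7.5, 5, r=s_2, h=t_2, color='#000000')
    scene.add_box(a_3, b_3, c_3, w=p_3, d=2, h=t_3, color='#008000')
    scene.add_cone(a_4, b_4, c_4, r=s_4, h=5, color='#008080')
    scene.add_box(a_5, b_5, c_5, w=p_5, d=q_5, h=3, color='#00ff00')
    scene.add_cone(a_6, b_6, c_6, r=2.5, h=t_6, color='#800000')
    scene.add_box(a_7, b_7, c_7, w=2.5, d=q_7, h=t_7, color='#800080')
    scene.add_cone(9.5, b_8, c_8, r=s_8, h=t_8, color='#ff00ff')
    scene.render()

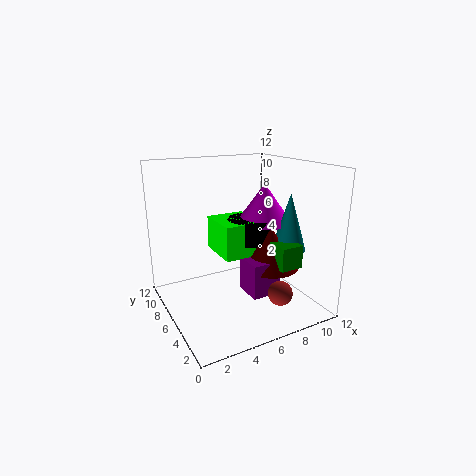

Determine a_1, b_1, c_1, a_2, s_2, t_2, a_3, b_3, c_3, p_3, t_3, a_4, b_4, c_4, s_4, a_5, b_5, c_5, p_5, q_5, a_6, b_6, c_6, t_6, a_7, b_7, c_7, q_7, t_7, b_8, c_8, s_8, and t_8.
a_1 = 8
b_1 = 2.5
c_1 = 2
a_2 = 8
s_2 = 2
t_2 = 2
a_3 = 8.5
b_3 = 3
c_3 = 3.5
p_3 = 2
t_3 = 2
a_4 = 10.5
b_4 = 5
c_4 = 4.5
s_4 = 1.5
a_5 = 5
b_5 = 6
c_5 = 4
p_5 = 3.5
q_5 = 4
a_6 = 9
b_6 = 5.5
c_6 = 3
t_6 = 3.5
a_7 = 6.5
b_7 = 4
c_7 = 1
q_7 = 2.5
t_7 = 3
b_8 = 7.5
c_8 = 6.5
s_8 = 2.5
t_8 = 3.5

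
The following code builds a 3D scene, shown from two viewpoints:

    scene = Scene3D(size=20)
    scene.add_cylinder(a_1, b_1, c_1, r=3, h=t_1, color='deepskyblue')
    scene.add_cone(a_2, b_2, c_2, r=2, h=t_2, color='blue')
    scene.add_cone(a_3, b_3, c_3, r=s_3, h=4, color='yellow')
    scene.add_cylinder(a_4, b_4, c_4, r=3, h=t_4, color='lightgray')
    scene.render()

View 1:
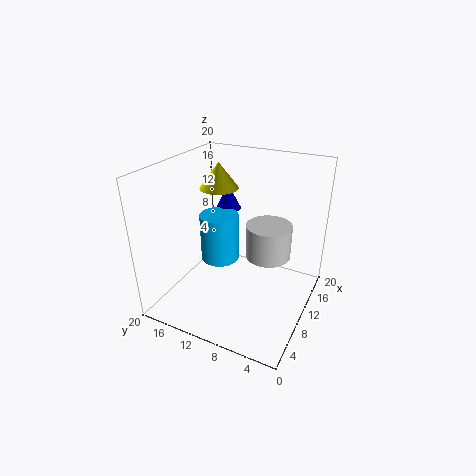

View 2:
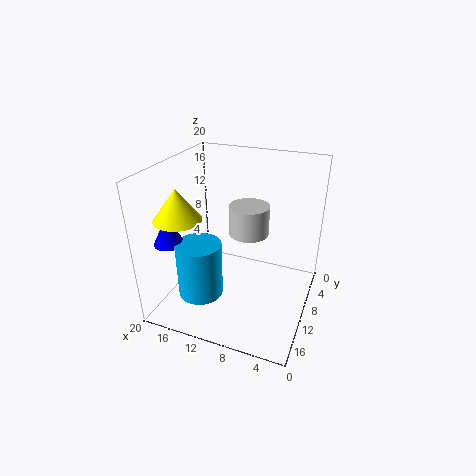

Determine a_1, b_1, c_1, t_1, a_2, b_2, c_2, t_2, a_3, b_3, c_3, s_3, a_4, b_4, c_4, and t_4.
a_1 = 13.5, b_1 = 15, c_1 = 3.5, t_1 = 7.5, a_2 = 17.5, b_2 = 15.5, c_2 = 10.5, t_2 = 4, a_3 = 15.5, b_3 = 16, c_3 = 14.5, s_3 = 3, a_4 = 10, b_4 = 5.5, c_4 = 8.5, t_4 = 4.5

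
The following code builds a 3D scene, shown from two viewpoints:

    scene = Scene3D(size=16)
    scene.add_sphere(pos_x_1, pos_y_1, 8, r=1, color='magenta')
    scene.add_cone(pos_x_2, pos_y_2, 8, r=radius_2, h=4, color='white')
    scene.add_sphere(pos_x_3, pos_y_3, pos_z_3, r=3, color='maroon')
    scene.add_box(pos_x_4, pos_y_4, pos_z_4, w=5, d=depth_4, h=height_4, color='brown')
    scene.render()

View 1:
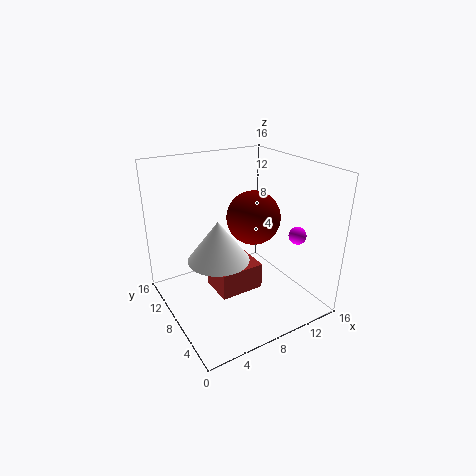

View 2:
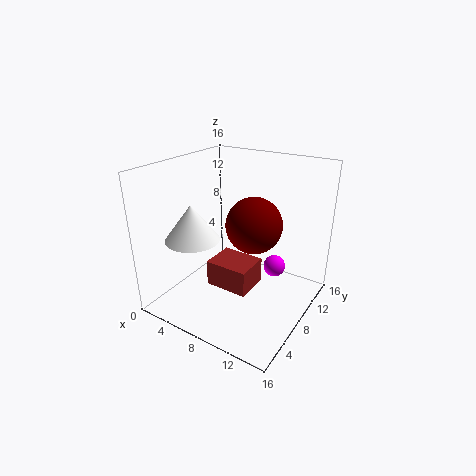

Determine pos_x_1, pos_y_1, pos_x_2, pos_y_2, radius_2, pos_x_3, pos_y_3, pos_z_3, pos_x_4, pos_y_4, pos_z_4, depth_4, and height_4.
pos_x_1 = 14
pos_y_1 = 5
pos_x_2 = 4
pos_y_2 = 5
radius_2 = 3
pos_x_3 = 10
pos_y_3 = 8
pos_z_3 = 10
pos_x_4 = 5
pos_y_4 = 6
pos_z_4 = 2
depth_4 = 4
height_4 = 3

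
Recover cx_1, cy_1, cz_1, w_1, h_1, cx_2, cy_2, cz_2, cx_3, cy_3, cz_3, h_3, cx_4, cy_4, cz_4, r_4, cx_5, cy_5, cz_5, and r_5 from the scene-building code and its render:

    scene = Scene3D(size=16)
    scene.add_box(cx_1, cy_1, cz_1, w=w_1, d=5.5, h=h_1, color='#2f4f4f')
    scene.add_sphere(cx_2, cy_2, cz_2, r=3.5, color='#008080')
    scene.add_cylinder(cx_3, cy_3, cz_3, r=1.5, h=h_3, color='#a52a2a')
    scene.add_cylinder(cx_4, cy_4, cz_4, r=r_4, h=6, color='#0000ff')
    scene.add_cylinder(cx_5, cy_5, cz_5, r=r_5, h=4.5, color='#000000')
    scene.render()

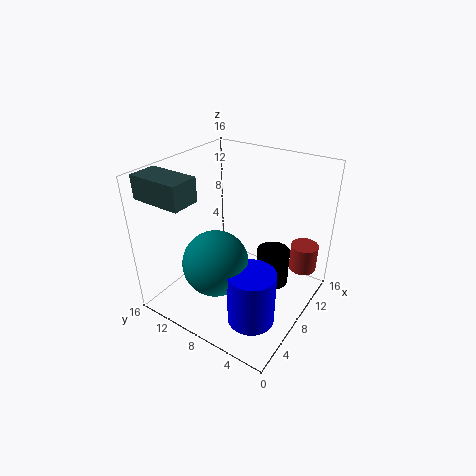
cx_1 = 1; cy_1 = 10; cz_1 = 13.5; w_1 = 3; h_1 = 2.5; cx_2 = 4.5; cy_2 = 8.5; cz_2 = 6.5; cx_3 = 11.5; cy_3 = 1.5; cz_3 = 4.5; h_3 = 3; cx_4 = 4.5; cy_4 = 4; cz_4 = 1; r_4 = 2.5; cx_5 = 12; cy_5 = 5.5; cz_5 = 0.5; r_5 = 2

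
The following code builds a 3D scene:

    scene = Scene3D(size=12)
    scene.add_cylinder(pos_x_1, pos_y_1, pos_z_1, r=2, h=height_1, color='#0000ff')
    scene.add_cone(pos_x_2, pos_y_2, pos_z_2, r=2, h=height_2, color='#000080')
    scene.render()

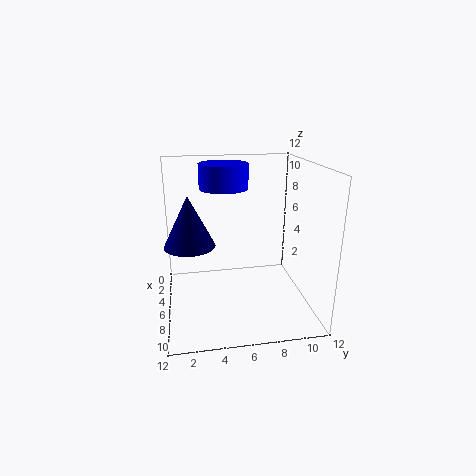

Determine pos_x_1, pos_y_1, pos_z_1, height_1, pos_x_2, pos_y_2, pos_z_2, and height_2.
pos_x_1 = 5; pos_y_1 = 5; pos_z_1 = 10; height_1 = 2; pos_x_2 = 7; pos_y_2 = 2; pos_z_2 = 6; height_2 = 4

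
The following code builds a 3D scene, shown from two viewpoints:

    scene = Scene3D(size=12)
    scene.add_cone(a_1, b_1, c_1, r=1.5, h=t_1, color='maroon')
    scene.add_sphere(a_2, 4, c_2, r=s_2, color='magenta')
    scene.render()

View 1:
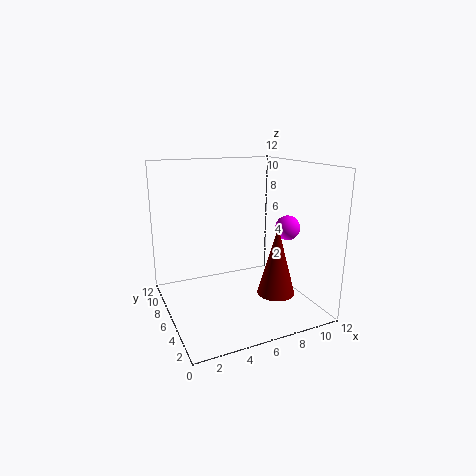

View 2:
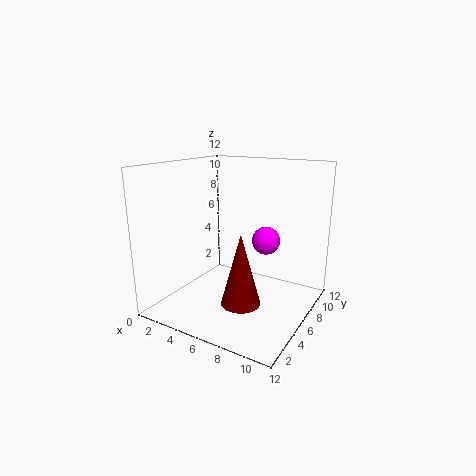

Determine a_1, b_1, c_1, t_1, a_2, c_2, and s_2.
a_1 = 8, b_1 = 3, c_1 = 2, t_1 = 5.5, a_2 = 9.5, c_2 = 7, s_2 = 1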